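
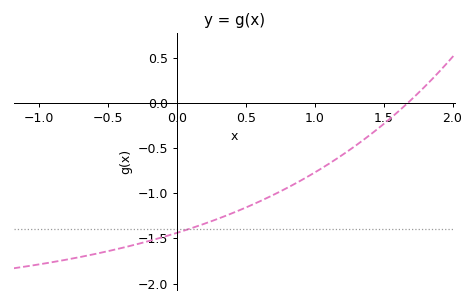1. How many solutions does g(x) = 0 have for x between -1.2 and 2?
1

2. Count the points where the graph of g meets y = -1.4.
1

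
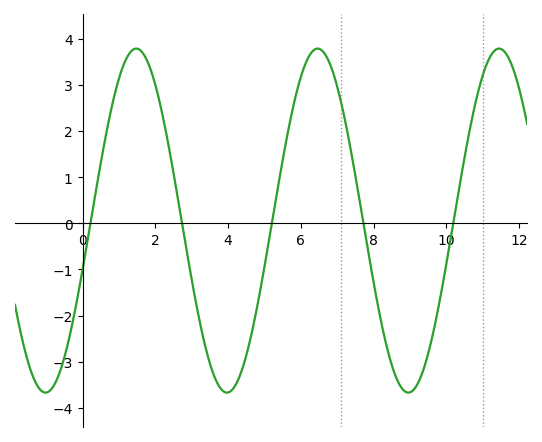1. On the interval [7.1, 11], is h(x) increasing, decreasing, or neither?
neither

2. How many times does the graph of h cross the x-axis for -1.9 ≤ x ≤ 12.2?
5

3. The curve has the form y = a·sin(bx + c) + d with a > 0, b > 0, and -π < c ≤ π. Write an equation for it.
y = 3.73sin(1.26x - 0.29) + 0.06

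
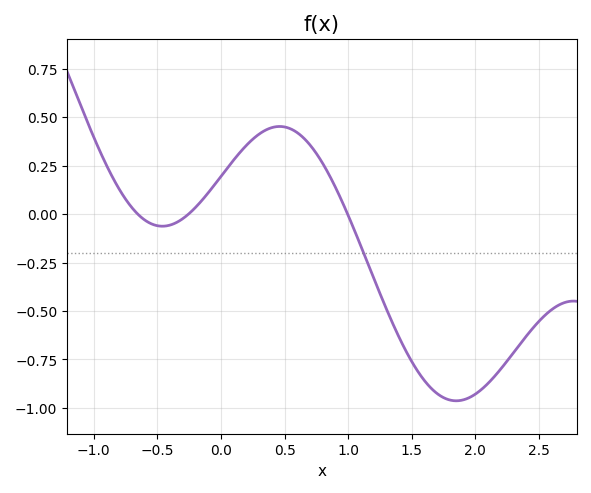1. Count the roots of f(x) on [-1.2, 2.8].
3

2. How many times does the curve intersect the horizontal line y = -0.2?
1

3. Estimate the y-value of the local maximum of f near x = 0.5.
0.452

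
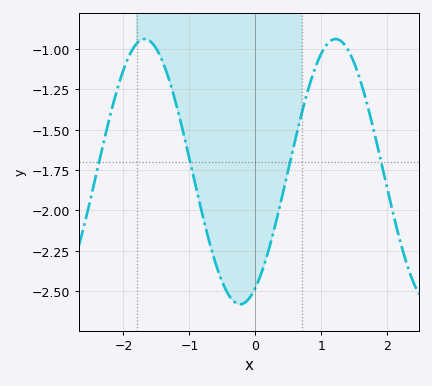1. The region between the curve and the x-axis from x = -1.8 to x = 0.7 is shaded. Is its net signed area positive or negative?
negative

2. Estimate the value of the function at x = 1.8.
-1.51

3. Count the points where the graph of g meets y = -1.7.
4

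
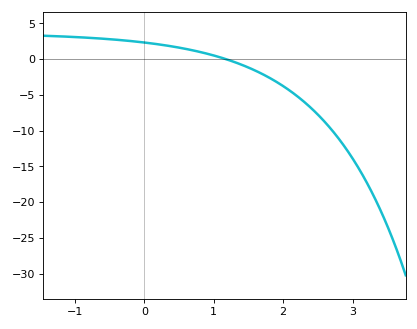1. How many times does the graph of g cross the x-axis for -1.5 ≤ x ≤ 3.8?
1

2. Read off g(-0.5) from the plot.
2.79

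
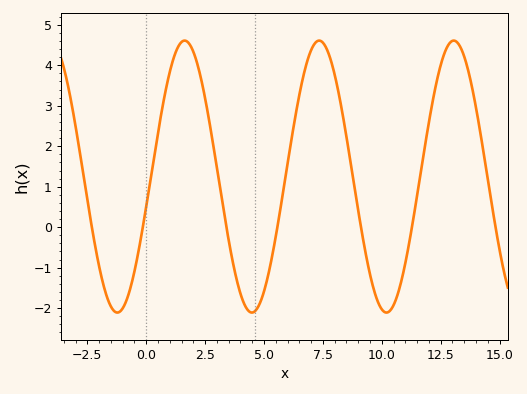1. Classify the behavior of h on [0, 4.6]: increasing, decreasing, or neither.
neither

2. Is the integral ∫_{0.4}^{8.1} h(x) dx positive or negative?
positive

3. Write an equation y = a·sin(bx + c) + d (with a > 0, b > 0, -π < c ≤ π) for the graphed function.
y = 3.36sin(1.1x - 0.22) + 1.25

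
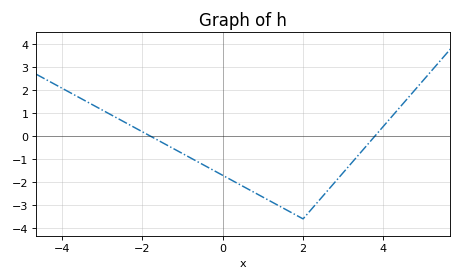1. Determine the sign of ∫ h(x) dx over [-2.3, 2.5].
negative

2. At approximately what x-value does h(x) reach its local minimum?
2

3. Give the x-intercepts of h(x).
-1.79, 3.78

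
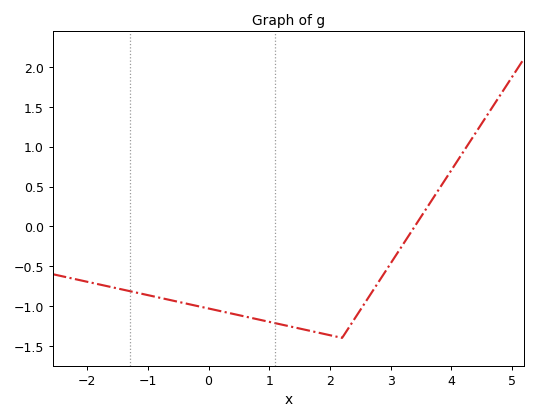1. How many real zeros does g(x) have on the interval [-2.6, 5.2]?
1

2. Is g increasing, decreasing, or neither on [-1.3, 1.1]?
decreasing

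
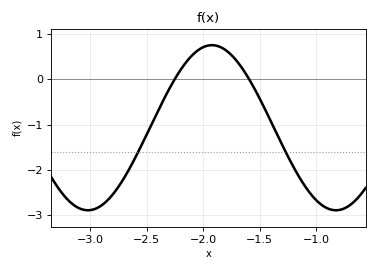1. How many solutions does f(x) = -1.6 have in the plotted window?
2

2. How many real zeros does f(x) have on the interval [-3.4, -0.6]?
2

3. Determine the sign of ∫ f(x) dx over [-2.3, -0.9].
negative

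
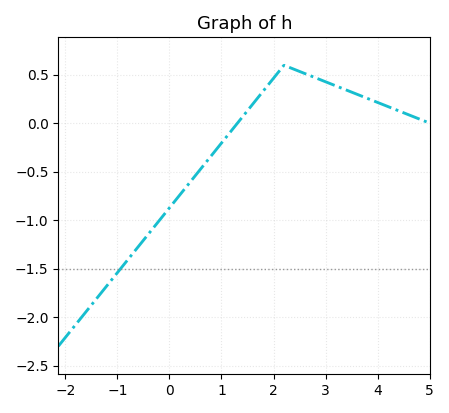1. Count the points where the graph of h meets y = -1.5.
1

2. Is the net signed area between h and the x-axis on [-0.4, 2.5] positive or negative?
negative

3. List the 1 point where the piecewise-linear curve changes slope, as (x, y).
(2.2, 0.6)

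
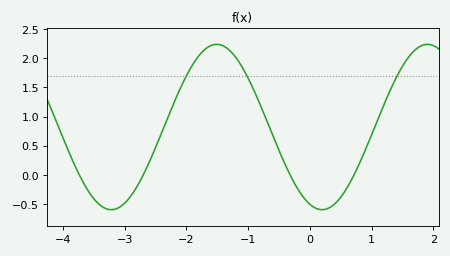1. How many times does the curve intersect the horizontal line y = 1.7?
3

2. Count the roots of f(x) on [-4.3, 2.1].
4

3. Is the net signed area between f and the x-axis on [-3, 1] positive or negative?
positive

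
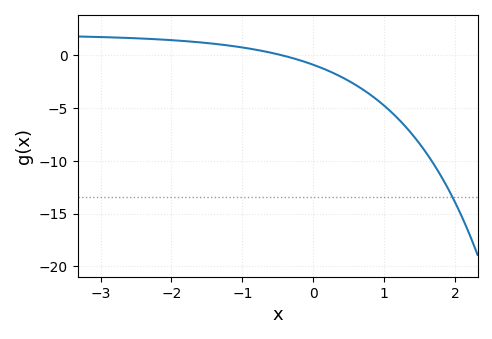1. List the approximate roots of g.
-0.449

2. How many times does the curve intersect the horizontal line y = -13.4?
1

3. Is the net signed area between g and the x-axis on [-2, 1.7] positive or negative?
negative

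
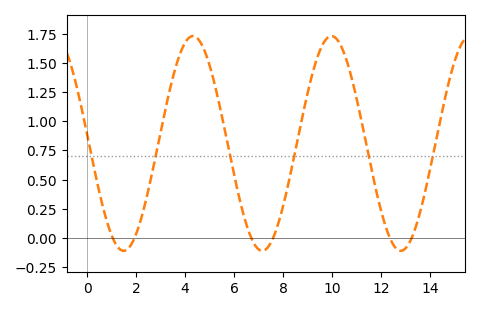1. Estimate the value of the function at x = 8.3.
0.546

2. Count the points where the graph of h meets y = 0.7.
6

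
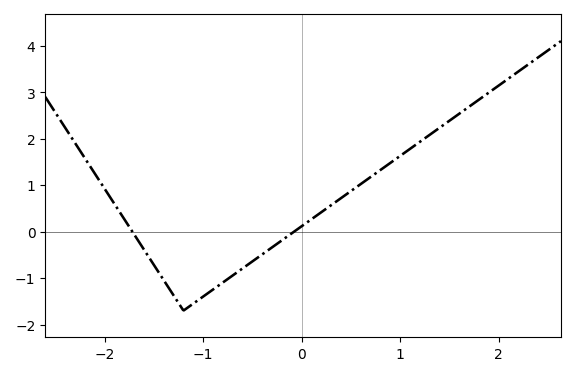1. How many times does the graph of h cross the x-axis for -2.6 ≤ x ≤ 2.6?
2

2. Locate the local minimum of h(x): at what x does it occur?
-1.2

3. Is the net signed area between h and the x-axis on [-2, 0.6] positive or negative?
negative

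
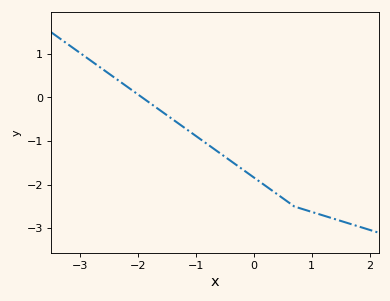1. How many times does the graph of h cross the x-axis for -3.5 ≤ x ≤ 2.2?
1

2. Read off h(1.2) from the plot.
-2.7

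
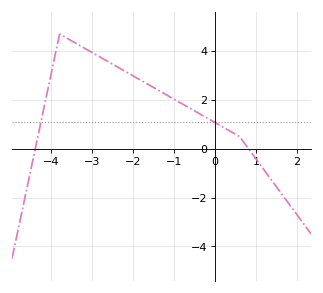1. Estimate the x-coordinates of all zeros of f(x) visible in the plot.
-4.4, 0.8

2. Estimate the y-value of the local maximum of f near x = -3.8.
4.6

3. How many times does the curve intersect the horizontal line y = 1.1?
2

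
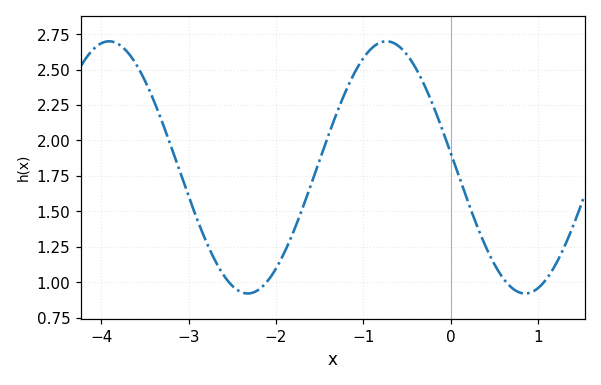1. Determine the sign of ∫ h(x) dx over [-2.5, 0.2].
positive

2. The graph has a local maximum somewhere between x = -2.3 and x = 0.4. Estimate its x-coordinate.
-0.7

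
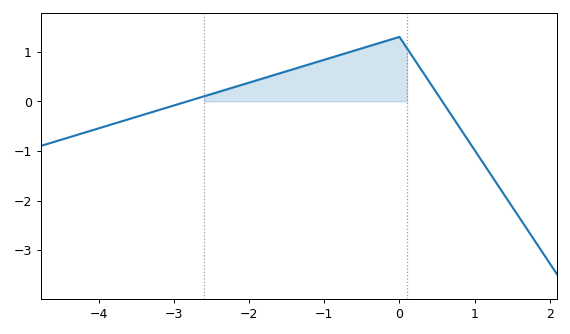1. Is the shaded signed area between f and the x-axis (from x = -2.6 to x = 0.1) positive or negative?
positive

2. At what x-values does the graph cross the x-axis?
-2.82, 0.569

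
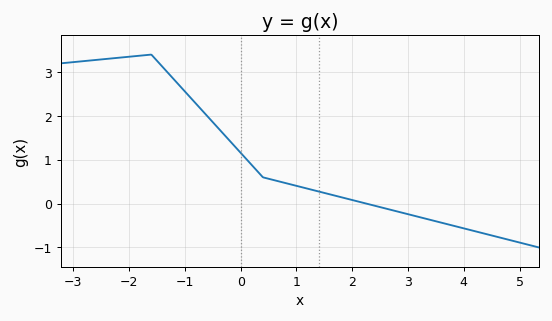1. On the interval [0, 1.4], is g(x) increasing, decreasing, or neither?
decreasing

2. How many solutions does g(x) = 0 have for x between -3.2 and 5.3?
1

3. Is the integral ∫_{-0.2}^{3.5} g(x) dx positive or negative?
positive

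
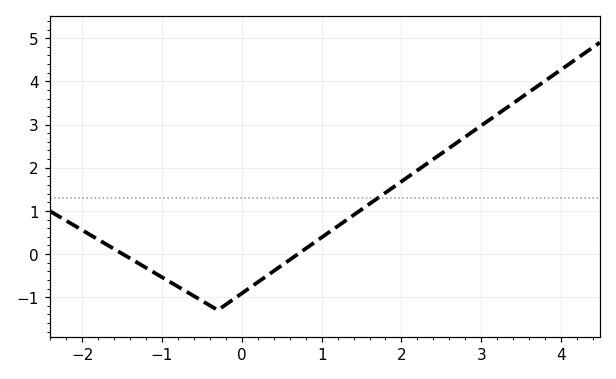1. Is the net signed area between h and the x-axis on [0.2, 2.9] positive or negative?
positive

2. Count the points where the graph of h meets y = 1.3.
1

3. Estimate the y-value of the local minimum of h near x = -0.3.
-1.3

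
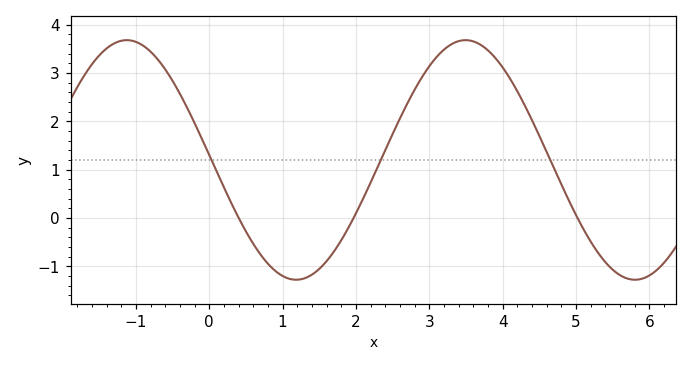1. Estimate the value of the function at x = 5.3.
-0.7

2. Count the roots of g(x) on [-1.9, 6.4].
3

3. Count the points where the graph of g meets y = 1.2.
3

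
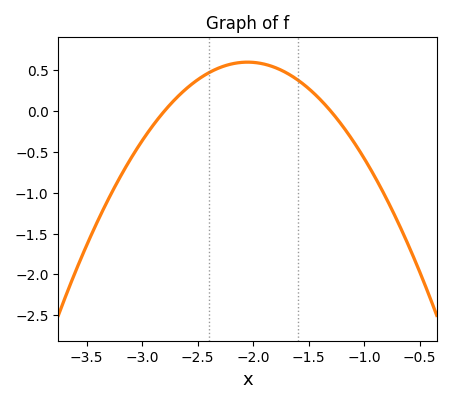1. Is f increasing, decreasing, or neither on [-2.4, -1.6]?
neither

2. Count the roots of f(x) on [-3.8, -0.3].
2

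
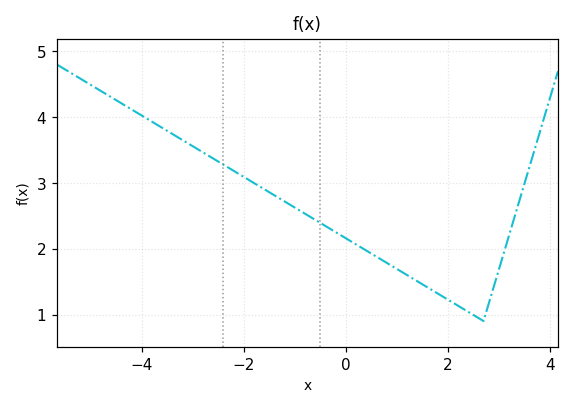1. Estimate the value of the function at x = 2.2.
1.1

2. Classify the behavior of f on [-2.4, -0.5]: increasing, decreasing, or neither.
decreasing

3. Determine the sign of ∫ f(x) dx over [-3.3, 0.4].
positive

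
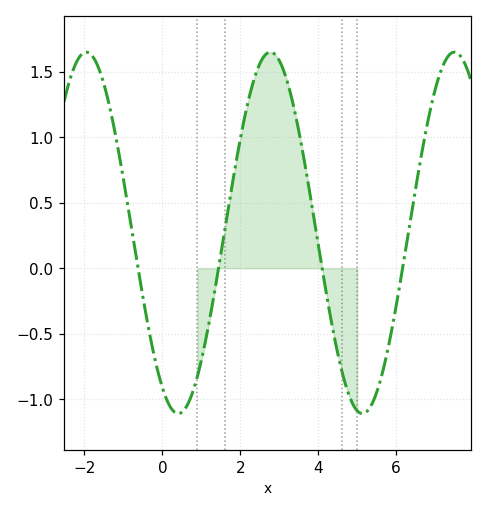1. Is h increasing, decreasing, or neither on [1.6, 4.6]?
neither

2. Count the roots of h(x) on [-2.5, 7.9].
4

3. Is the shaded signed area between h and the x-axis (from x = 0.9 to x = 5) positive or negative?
positive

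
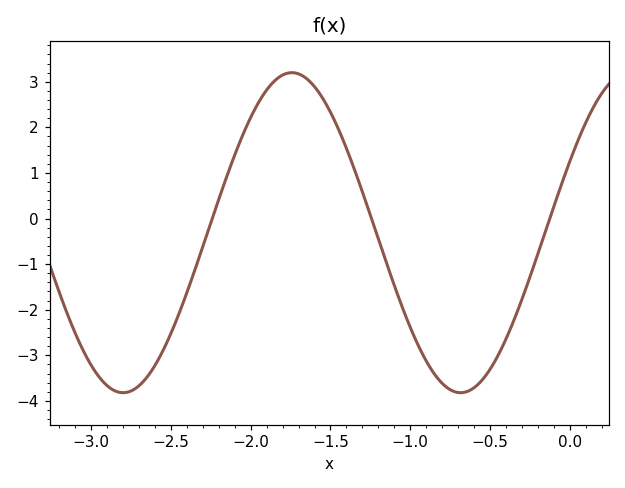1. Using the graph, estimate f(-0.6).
-3.71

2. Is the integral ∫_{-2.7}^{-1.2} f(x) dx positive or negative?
positive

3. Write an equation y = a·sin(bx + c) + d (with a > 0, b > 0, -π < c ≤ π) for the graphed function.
y = 3.51sin(2.97x + 0.462) - 0.31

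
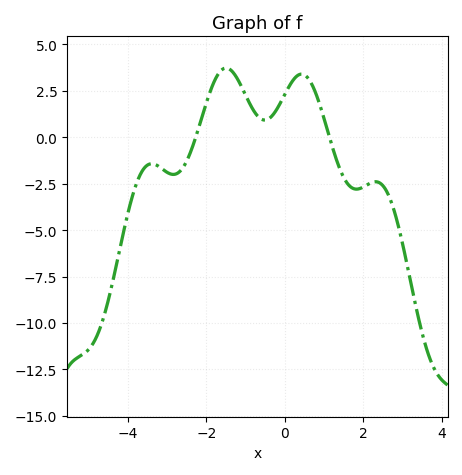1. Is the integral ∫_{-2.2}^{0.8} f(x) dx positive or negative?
positive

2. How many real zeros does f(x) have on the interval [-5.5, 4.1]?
2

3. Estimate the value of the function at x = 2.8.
-4.07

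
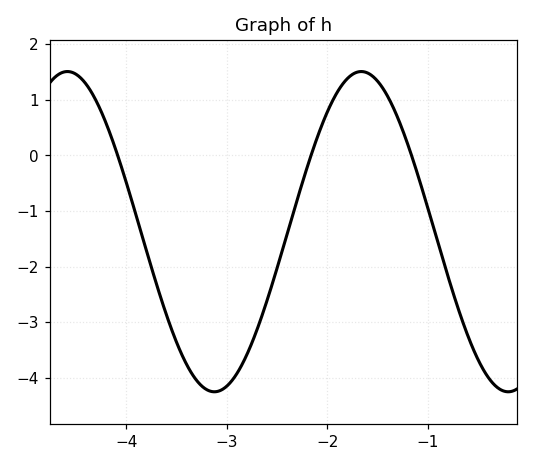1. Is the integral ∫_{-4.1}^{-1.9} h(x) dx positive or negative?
negative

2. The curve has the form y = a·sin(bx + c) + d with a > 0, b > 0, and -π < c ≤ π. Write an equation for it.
y = 2.88sin(2.15x - 1.14) - 1.37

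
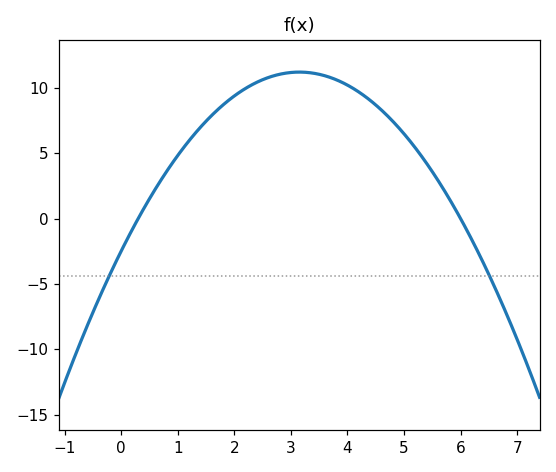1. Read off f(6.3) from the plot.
-2.5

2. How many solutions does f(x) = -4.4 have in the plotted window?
2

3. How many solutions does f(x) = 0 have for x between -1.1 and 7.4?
2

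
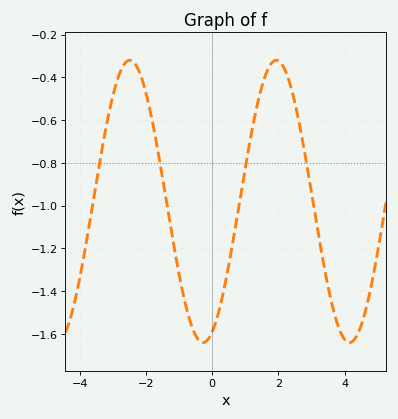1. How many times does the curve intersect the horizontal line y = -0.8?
4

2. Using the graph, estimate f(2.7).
-0.68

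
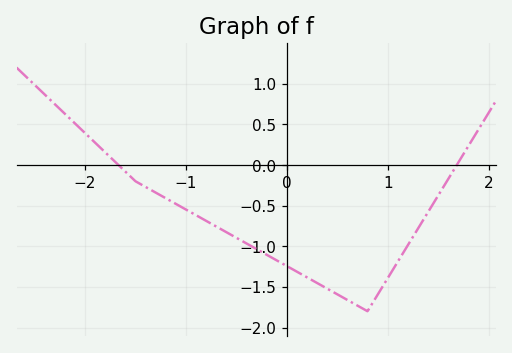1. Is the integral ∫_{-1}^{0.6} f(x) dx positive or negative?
negative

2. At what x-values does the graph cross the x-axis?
-1.67, 1.68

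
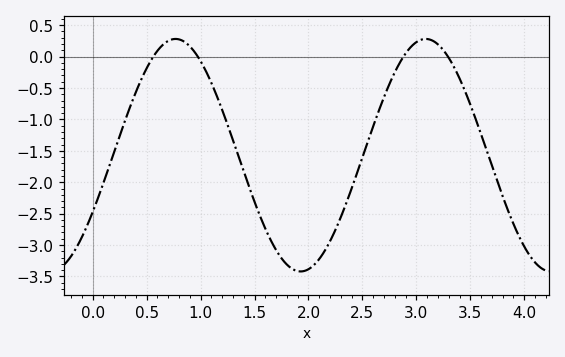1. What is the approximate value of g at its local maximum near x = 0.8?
0.28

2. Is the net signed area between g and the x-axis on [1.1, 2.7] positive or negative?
negative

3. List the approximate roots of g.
0.563, 0.974, 2.88, 3.29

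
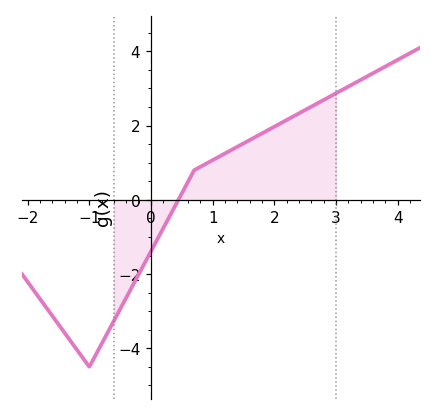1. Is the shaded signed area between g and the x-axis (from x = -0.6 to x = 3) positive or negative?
positive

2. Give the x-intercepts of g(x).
0.443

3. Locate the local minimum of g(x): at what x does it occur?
-1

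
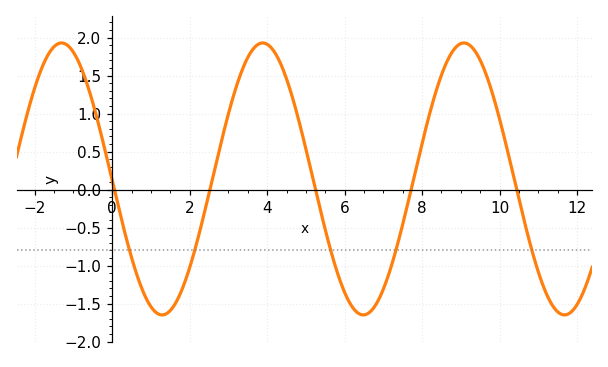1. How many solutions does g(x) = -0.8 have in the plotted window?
5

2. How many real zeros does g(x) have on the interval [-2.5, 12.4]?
5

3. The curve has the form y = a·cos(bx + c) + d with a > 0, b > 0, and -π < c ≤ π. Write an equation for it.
y = 1.79cos(1.21x + 1.58) + 0.14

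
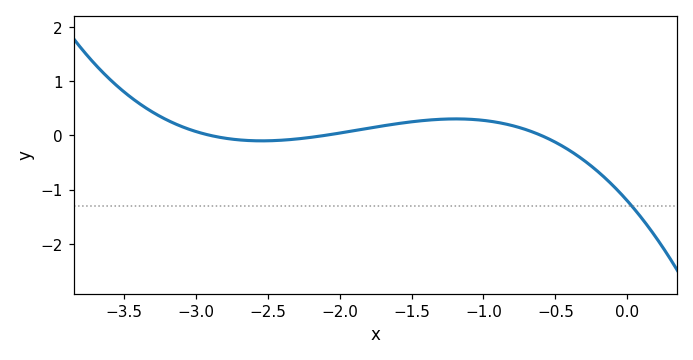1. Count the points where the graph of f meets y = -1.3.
1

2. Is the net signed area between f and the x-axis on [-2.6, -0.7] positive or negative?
positive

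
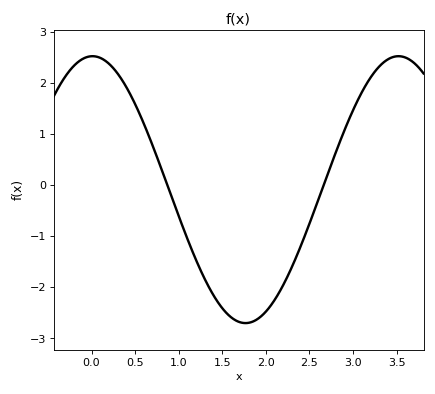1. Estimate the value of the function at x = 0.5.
1.6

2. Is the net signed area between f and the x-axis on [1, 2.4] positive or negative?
negative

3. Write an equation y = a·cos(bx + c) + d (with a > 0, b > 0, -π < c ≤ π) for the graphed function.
y = 2.61cos(1.8x - 0.02) - 0.09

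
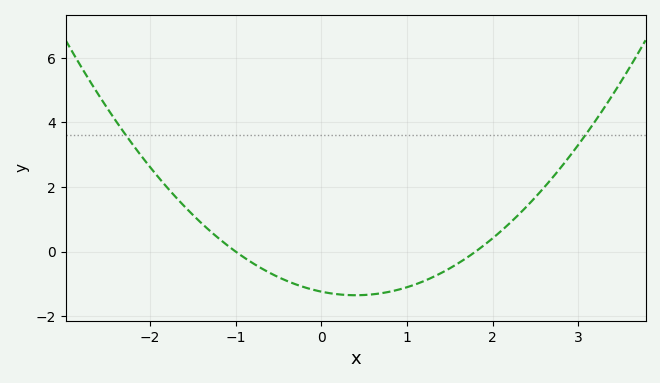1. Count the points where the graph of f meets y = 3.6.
2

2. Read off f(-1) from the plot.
0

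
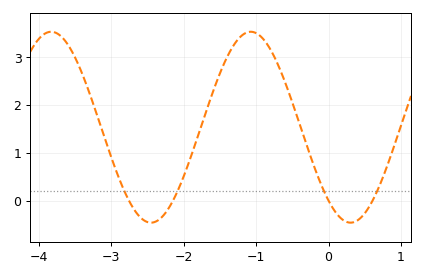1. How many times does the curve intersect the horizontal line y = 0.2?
4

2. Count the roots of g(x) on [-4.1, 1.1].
4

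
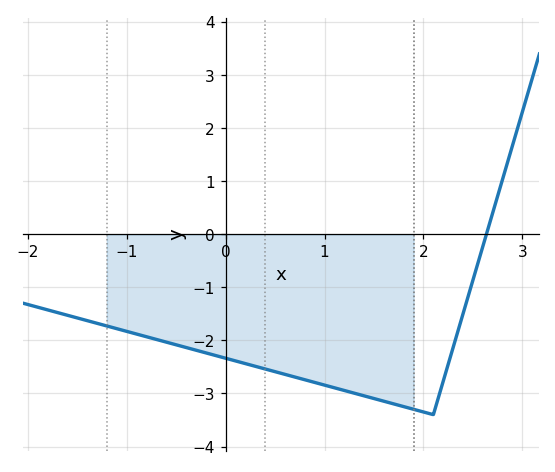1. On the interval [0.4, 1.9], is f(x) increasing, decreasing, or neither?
decreasing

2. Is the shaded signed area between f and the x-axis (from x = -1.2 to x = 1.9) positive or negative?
negative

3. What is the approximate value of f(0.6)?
-2.64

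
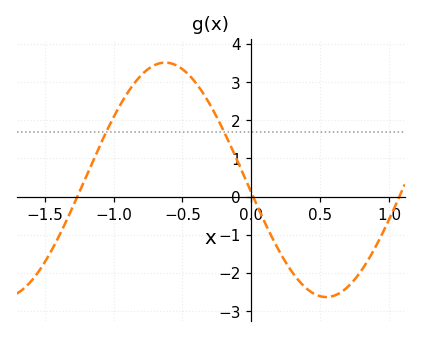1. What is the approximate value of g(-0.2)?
1.71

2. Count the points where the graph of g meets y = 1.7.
2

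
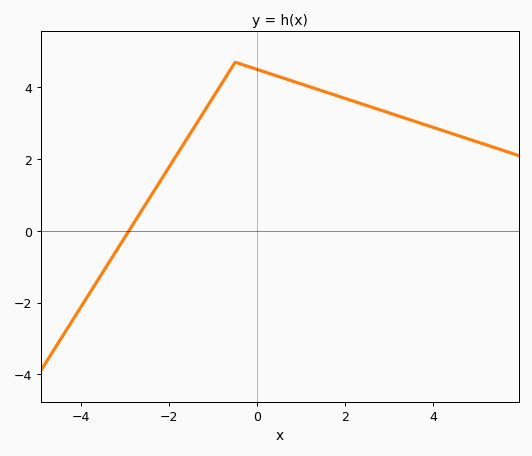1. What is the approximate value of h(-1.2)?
3.4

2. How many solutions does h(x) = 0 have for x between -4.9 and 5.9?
1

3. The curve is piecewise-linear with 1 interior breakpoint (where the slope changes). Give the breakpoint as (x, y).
(-0.5, 4.7)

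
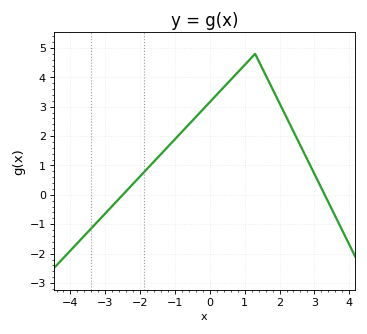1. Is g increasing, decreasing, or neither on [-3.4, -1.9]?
increasing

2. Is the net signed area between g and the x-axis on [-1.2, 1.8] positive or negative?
positive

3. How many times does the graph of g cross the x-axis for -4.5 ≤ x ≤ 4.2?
2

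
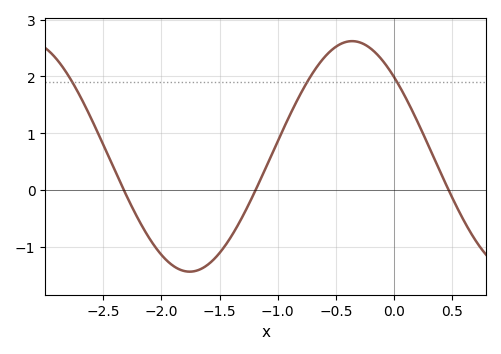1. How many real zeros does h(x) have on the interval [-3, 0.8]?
3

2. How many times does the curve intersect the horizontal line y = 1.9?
3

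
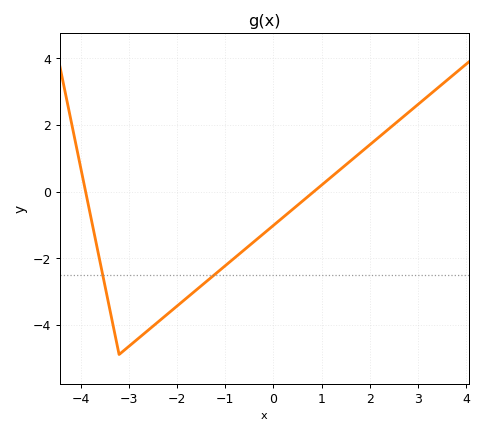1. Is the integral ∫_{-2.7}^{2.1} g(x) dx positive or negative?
negative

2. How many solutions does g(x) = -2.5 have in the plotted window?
2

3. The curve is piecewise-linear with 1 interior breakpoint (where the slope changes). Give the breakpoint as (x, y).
(-3.2, -4.9)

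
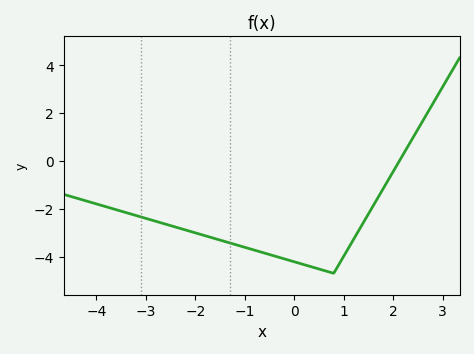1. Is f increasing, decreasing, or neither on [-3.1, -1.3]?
decreasing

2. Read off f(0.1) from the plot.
-4.2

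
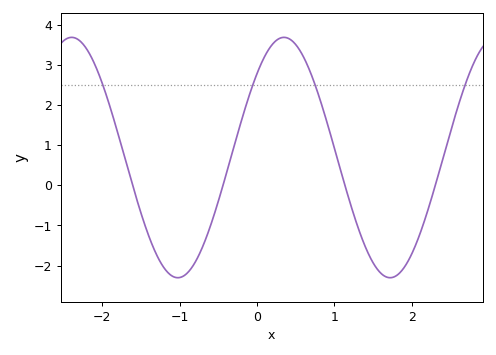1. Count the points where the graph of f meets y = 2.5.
4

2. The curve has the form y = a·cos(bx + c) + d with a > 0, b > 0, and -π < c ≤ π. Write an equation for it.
y = 2.99cos(2.3x - 0.8) + 0.69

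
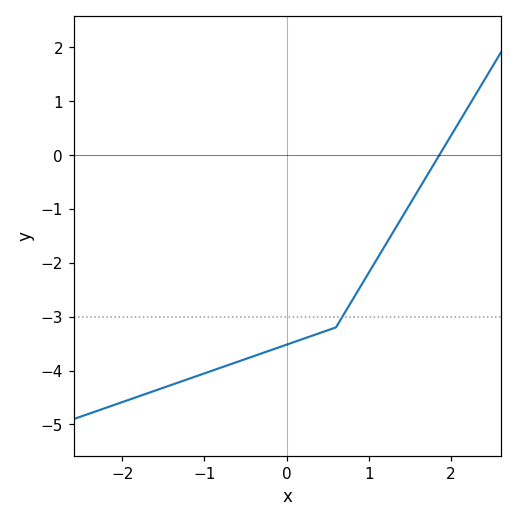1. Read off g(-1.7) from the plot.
-4.43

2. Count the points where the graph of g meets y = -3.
1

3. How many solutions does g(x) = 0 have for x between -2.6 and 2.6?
1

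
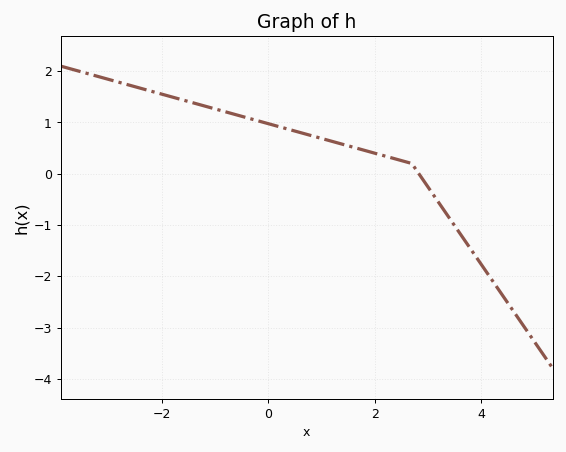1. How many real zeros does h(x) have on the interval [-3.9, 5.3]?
1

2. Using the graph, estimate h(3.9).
-1.61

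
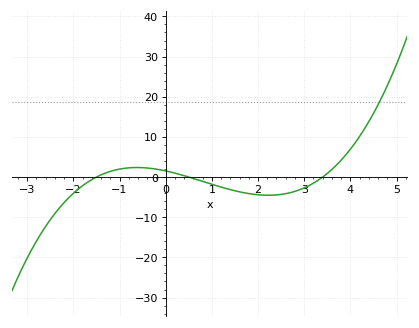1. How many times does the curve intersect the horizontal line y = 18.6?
1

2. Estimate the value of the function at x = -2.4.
-9.08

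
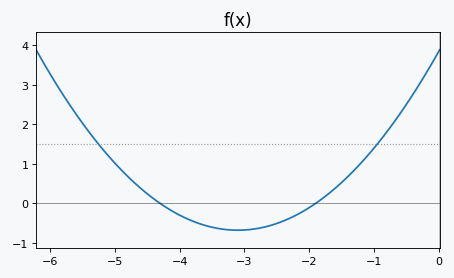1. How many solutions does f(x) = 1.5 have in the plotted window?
2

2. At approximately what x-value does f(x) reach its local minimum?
-3.1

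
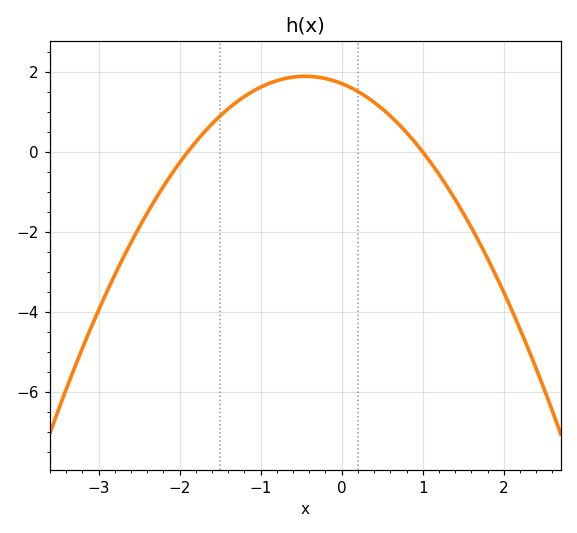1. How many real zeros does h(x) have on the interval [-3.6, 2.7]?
2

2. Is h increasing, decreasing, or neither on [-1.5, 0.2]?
neither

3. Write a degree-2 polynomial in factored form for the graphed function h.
y = -0.9(x + 1.9)(x - 1)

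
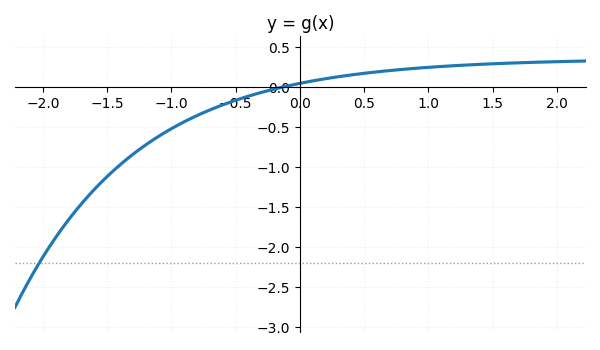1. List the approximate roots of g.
-0.117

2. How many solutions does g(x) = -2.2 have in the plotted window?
1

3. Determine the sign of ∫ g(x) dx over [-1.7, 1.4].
negative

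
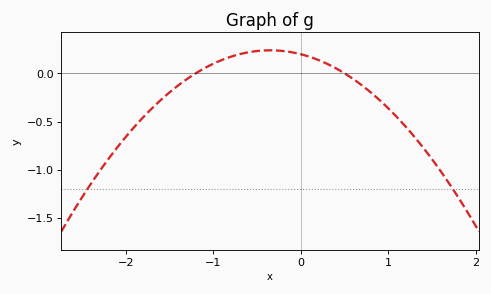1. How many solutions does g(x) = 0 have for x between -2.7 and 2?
2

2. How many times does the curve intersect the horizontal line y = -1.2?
2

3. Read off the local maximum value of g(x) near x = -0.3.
0.25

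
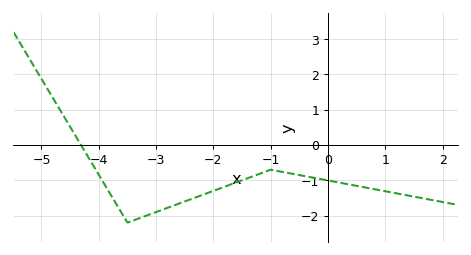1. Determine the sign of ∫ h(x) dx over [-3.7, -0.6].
negative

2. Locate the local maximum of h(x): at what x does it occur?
-1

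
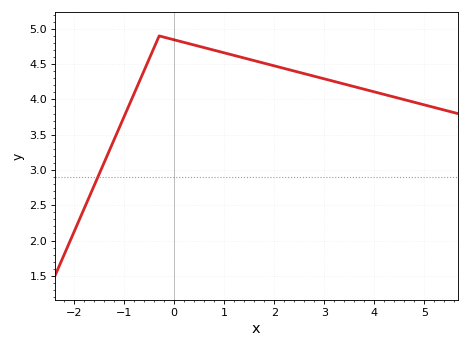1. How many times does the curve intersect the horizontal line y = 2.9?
1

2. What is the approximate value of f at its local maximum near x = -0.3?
4.9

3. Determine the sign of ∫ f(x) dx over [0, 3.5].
positive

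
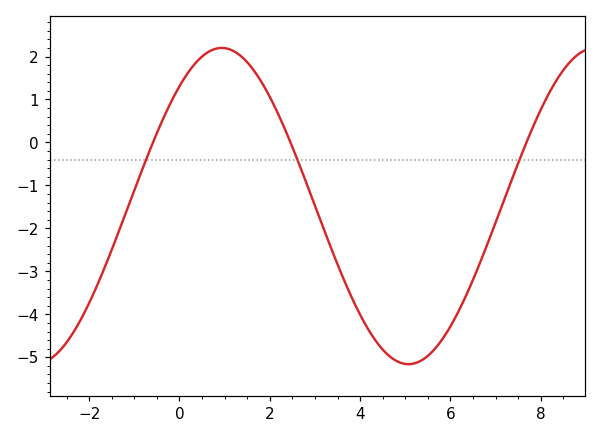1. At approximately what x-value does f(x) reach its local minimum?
5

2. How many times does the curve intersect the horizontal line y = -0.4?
3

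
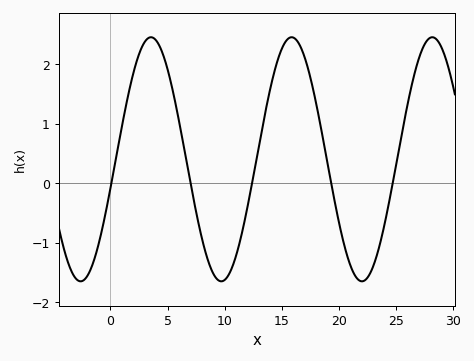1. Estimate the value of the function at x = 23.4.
-1.17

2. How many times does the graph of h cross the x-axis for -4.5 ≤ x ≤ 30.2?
5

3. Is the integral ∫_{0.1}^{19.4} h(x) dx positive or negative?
positive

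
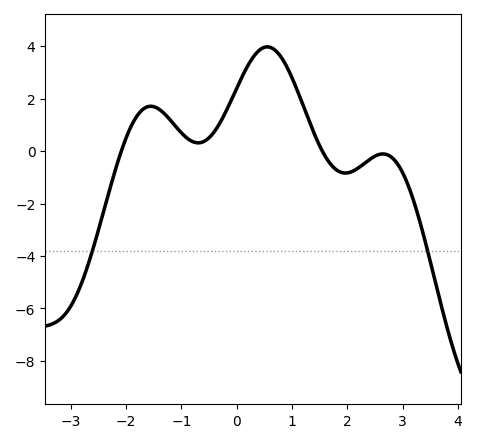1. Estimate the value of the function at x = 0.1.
2.84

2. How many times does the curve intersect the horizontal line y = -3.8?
2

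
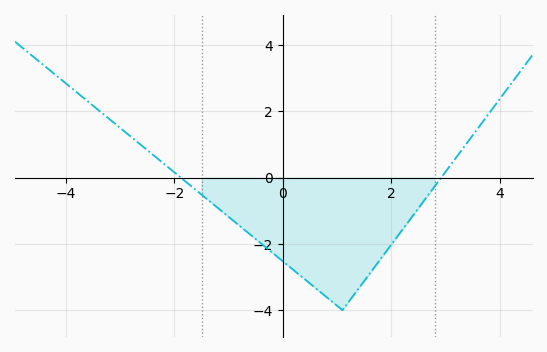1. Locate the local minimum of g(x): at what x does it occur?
1.1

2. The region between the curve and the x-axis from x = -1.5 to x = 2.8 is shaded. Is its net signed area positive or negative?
negative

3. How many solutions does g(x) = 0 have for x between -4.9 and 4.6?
2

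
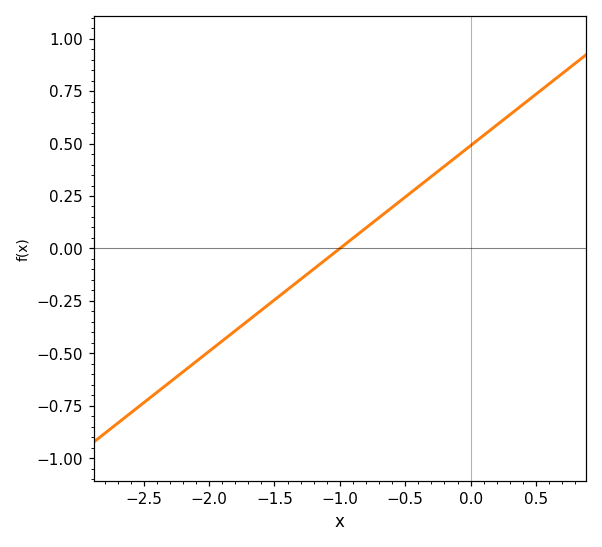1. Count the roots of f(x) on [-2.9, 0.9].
1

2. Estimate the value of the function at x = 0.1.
0.539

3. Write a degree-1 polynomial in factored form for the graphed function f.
y = 0.49(x + 1)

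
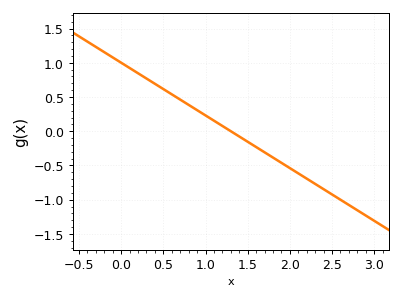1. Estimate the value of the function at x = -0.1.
1.1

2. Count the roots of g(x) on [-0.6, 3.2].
1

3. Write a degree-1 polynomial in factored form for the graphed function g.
y = -0.77(x - 1.3)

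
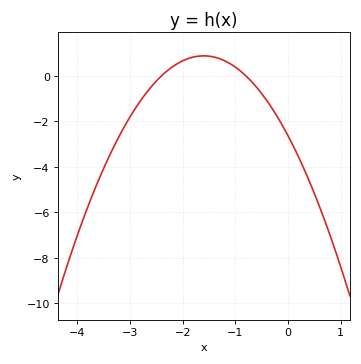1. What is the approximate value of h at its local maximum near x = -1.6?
0.877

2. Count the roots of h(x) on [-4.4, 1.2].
2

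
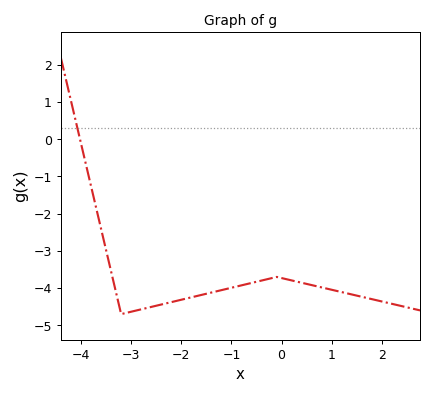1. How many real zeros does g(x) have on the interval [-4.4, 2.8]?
1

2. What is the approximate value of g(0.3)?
-3.8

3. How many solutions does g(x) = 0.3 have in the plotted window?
1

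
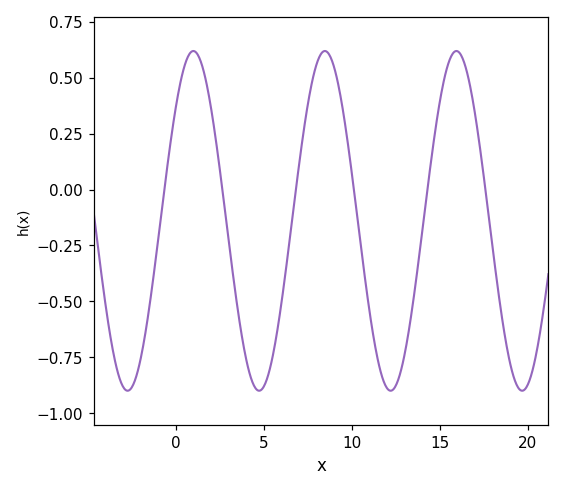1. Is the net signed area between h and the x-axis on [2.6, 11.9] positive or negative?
negative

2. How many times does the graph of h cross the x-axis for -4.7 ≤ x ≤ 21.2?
6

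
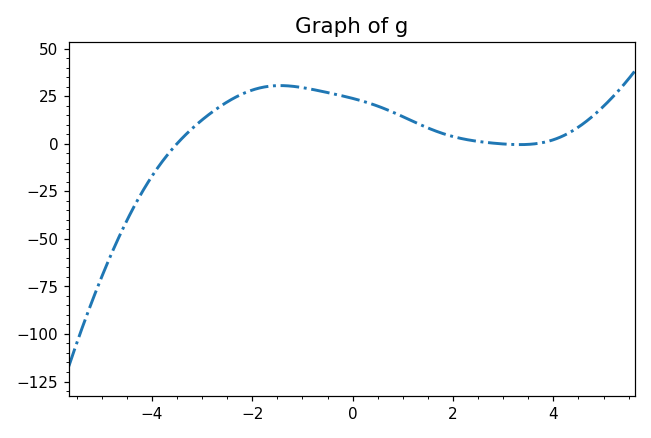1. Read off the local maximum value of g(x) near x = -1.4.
30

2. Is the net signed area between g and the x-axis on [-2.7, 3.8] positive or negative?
positive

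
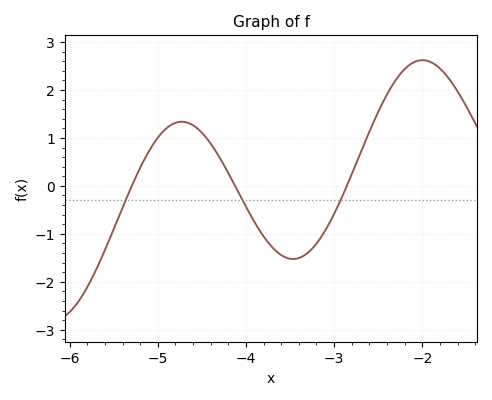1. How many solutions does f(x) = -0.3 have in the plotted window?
3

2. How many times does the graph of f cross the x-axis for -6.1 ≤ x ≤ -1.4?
3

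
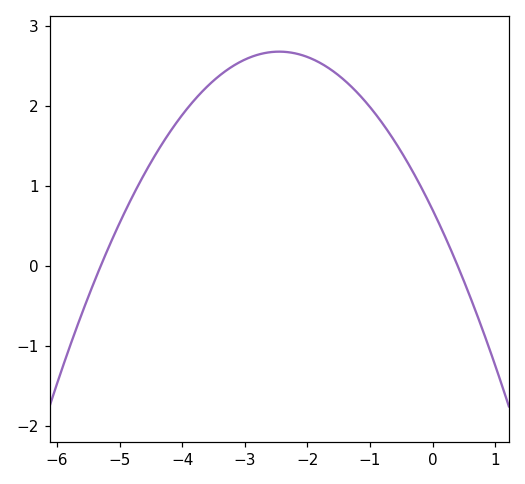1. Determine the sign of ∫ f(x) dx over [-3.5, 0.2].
positive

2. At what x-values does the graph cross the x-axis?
-5.3, 0.4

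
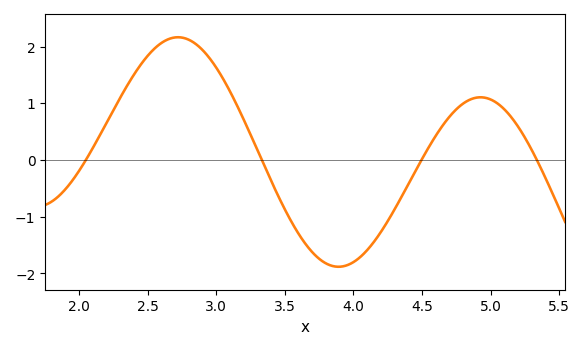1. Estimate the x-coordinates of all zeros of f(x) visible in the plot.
2.1, 3.3, 4.5, 5.3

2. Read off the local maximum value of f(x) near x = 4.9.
1.1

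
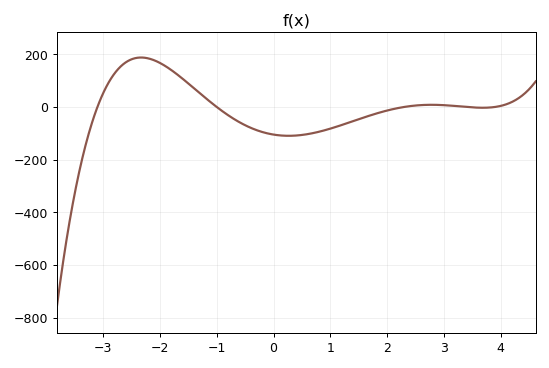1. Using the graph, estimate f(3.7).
-2.98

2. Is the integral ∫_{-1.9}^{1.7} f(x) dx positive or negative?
negative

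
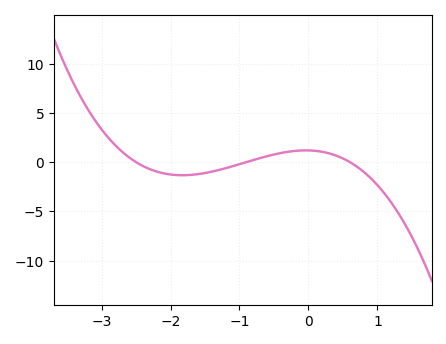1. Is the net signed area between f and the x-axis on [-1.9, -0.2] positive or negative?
negative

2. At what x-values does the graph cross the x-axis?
-2.5, -0.9, 0.6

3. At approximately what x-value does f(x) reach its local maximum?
0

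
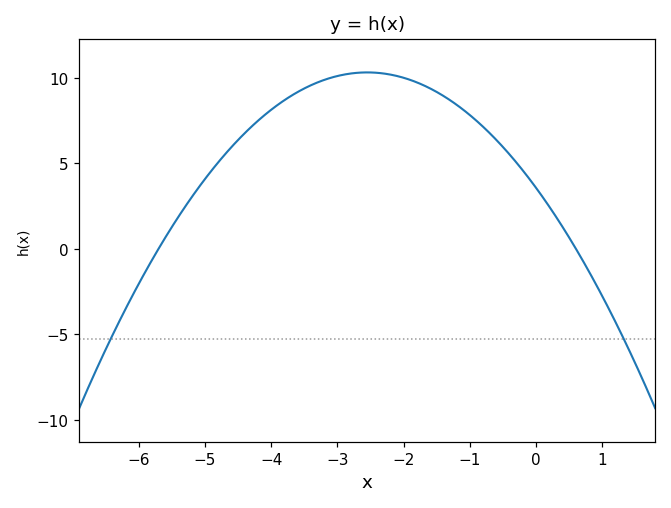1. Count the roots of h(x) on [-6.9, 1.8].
2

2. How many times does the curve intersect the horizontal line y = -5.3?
2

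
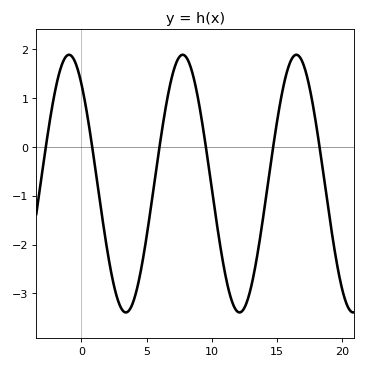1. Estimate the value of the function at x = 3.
-3.28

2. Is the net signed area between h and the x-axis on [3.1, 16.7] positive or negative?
negative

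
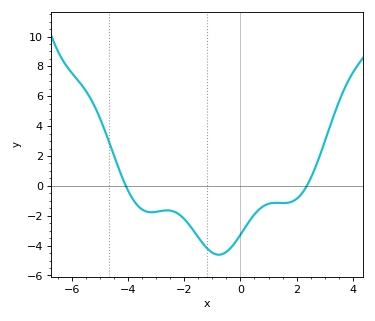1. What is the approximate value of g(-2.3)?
-1.78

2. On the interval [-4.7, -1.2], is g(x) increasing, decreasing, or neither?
neither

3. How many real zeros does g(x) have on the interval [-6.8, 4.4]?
2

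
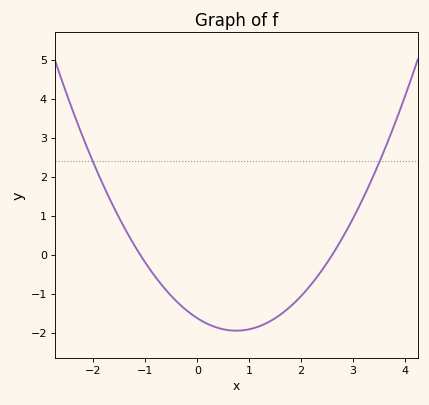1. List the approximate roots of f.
-1.1, 2.6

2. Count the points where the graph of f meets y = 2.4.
2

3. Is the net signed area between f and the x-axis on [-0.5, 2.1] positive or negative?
negative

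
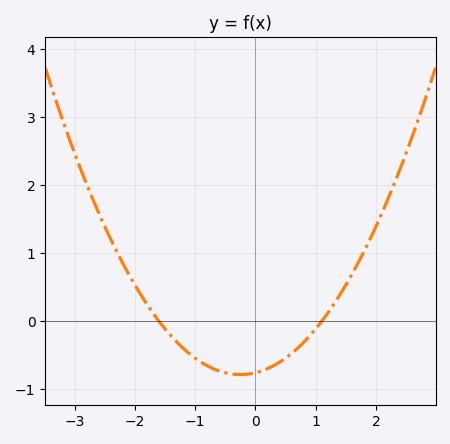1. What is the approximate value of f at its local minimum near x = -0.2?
-0.8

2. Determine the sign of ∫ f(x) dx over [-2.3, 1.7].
negative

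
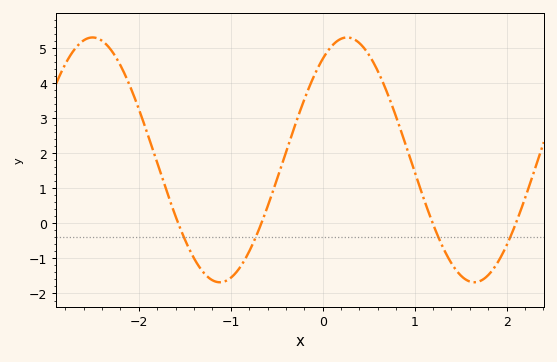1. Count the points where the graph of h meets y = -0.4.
4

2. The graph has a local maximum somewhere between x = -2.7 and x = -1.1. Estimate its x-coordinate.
-2.5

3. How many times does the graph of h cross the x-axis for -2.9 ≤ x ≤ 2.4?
4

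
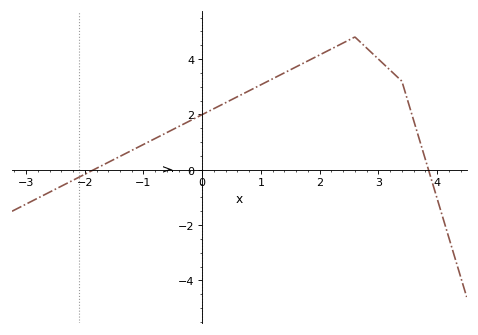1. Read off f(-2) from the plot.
-0.163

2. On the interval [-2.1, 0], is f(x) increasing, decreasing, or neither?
increasing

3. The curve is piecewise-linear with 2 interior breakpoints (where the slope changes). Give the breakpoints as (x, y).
(2.6, 4.8); (3.4, 3.2)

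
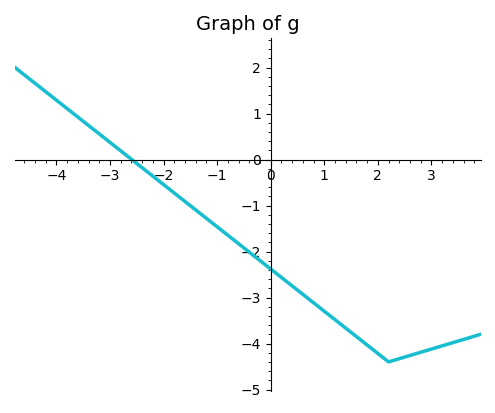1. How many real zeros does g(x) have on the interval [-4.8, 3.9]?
1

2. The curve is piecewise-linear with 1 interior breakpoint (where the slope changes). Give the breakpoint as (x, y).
(2.2, -4.4)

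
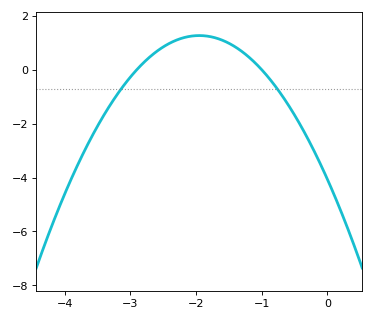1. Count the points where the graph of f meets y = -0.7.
2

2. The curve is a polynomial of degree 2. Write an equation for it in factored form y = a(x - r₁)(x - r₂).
y = -1.4(x + 2.9)(x + 1)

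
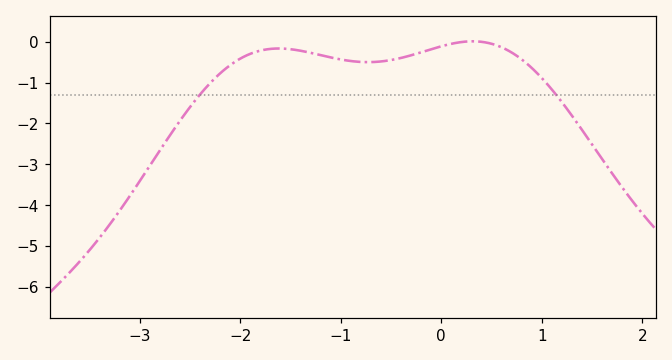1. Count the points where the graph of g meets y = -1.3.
2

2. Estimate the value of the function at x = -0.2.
-0.3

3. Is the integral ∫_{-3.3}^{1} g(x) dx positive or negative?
negative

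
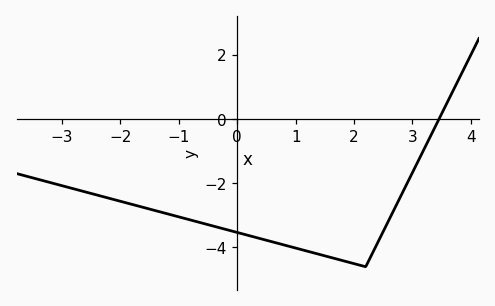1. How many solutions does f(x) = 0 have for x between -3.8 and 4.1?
1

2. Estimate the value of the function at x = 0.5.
-3.78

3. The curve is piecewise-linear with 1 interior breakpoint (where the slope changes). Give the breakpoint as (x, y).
(2.2, -4.6)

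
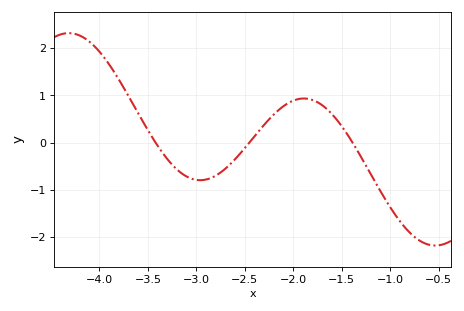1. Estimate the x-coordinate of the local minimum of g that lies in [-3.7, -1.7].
-3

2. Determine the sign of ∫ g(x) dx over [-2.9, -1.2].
positive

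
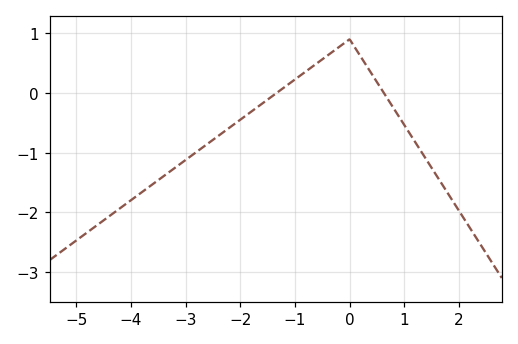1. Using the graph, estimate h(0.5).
0.181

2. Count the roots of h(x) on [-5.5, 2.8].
2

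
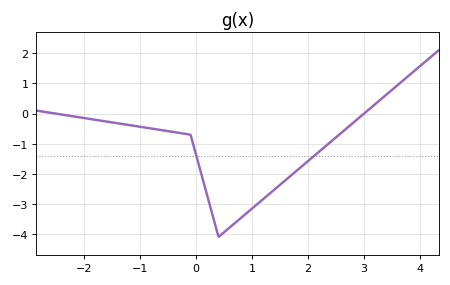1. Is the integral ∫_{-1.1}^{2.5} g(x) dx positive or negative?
negative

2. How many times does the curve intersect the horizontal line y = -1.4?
2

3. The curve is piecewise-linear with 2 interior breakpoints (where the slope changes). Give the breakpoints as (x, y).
(-0.1, -0.7); (0.4, -4.1)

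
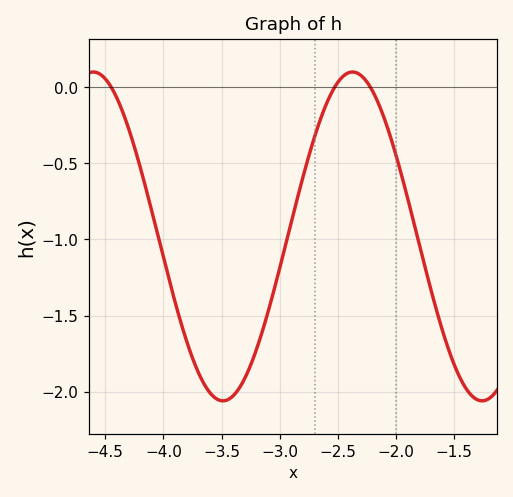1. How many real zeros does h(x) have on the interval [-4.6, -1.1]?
3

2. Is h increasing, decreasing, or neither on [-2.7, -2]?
neither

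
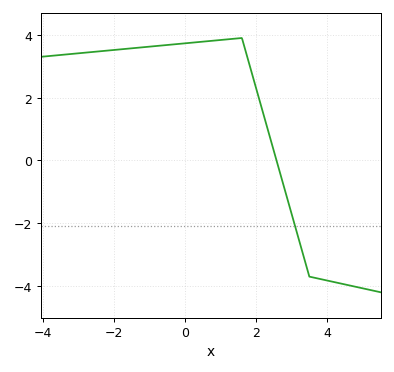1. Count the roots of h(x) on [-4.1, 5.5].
1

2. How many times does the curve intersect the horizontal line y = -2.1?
1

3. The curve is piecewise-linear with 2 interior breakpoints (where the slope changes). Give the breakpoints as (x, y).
(1.6, 3.9); (3.5, -3.7)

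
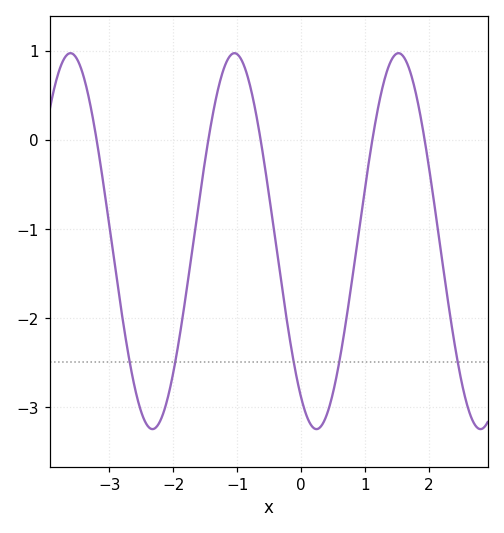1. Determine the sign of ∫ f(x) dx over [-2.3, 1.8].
negative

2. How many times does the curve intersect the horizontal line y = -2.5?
5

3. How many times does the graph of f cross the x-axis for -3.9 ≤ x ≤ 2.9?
5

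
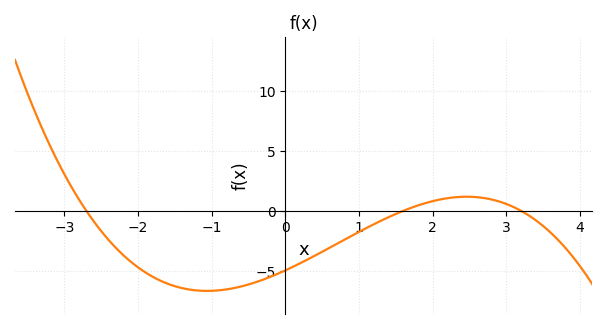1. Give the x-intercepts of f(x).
-2.8, 1.6, 3.2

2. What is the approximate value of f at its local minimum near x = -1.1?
-6.5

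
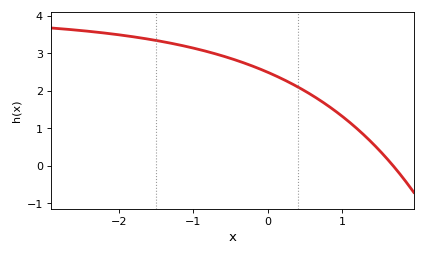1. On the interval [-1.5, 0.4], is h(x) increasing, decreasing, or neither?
decreasing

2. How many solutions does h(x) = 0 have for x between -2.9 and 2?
1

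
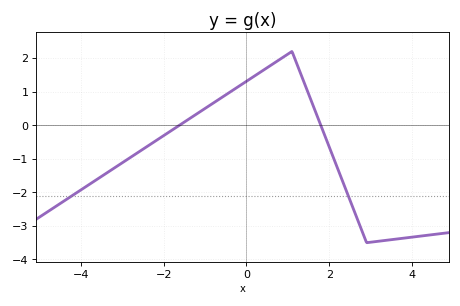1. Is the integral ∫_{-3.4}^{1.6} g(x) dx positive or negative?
positive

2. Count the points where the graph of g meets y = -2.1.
2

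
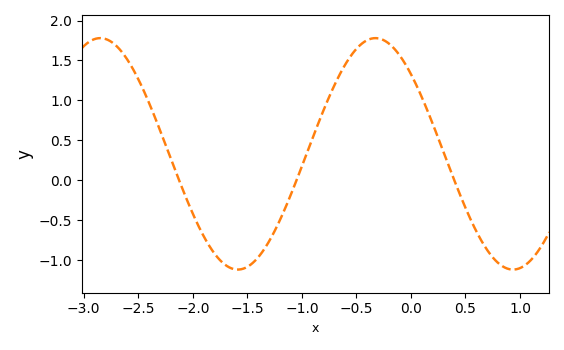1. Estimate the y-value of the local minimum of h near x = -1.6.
-1.12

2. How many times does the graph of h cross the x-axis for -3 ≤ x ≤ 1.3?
3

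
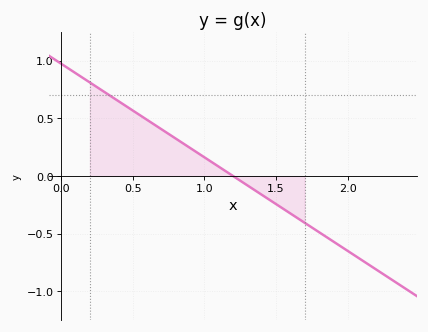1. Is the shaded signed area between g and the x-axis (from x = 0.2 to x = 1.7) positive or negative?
positive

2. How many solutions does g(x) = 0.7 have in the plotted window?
1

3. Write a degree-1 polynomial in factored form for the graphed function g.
y = -0.81(x - 1.2)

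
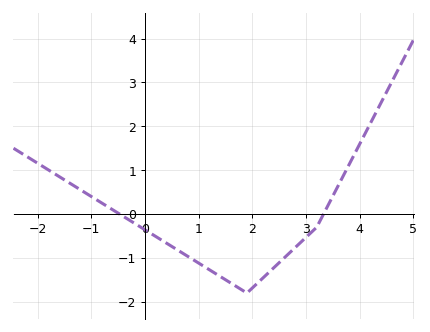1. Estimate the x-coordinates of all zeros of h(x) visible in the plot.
-0.473, 3.33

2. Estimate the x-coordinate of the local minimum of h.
1.9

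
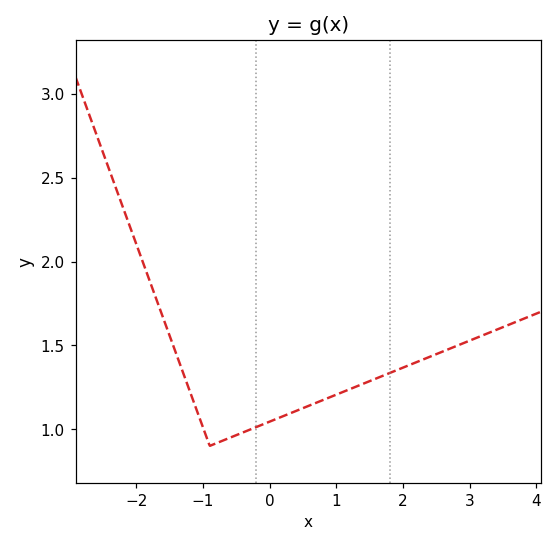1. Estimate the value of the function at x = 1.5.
1.3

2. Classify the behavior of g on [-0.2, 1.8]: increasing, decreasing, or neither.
increasing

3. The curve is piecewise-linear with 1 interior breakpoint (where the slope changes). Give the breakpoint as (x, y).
(-0.9, 0.9)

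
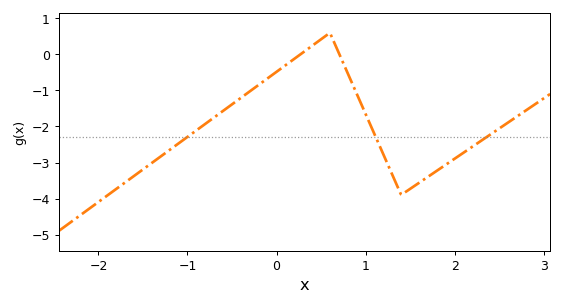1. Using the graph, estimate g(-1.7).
-3.6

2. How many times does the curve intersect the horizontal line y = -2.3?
3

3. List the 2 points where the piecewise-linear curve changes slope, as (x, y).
(0.6, 0.6); (1.4, -3.9)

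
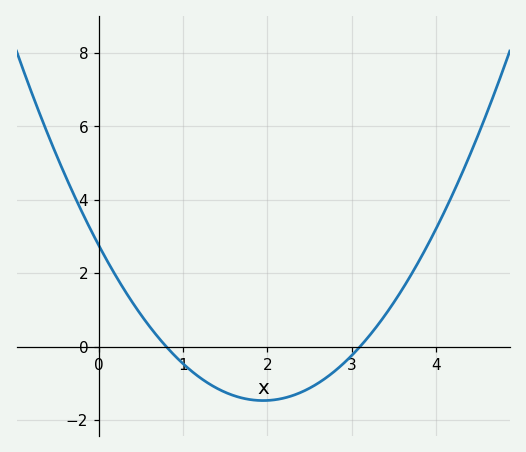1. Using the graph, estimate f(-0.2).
3.66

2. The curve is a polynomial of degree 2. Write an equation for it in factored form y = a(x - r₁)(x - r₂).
y = 1.11(x - 0.8)(x - 3.1)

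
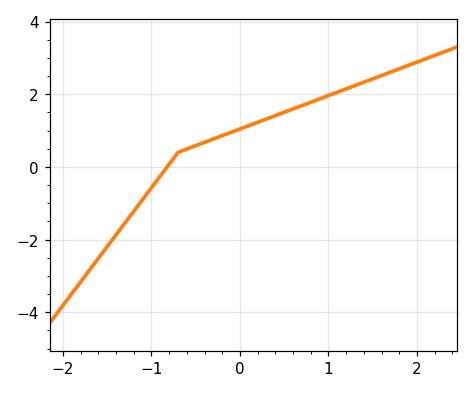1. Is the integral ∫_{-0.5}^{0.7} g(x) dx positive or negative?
positive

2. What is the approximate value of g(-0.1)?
0.952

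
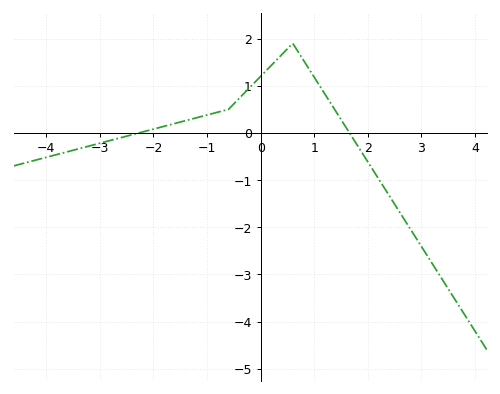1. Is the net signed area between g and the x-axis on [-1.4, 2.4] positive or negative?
positive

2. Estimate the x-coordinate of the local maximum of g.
0.6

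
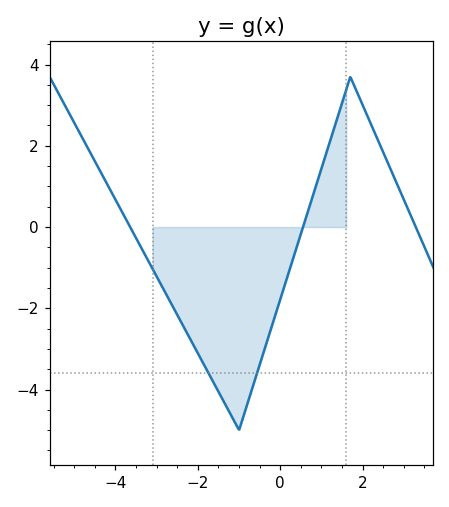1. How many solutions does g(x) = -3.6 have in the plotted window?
2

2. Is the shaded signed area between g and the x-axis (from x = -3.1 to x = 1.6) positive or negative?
negative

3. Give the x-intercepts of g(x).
-3.6, 0.6, 3.2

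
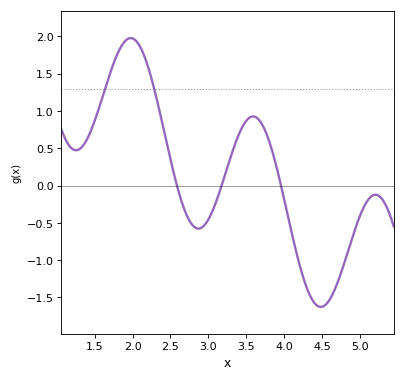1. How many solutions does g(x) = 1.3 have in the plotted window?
2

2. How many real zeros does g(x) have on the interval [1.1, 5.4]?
3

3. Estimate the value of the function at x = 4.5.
-1.62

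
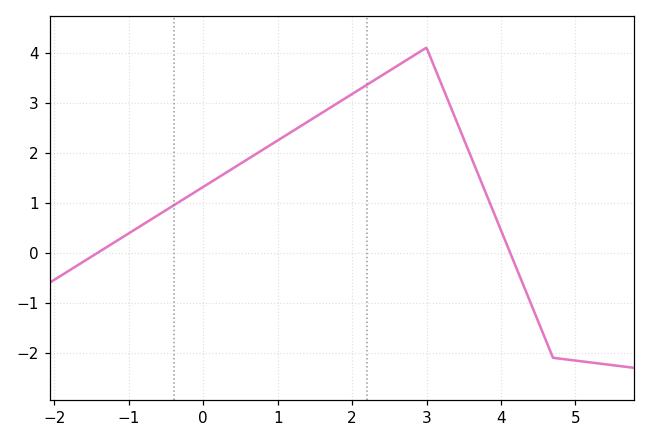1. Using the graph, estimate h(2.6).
3.7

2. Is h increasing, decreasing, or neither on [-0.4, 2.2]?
increasing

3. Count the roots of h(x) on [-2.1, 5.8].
2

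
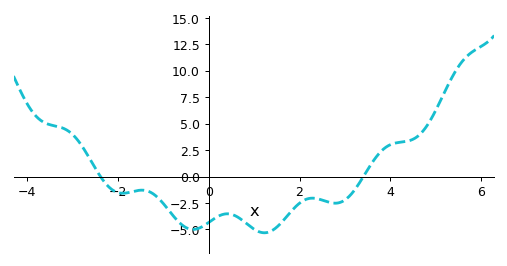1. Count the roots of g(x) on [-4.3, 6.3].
2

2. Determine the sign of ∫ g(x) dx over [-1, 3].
negative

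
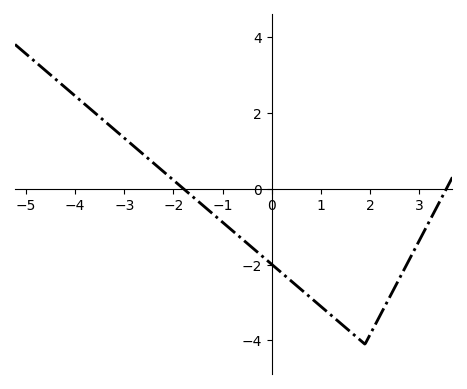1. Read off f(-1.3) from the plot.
-0.551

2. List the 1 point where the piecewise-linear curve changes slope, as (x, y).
(1.9, -4.1)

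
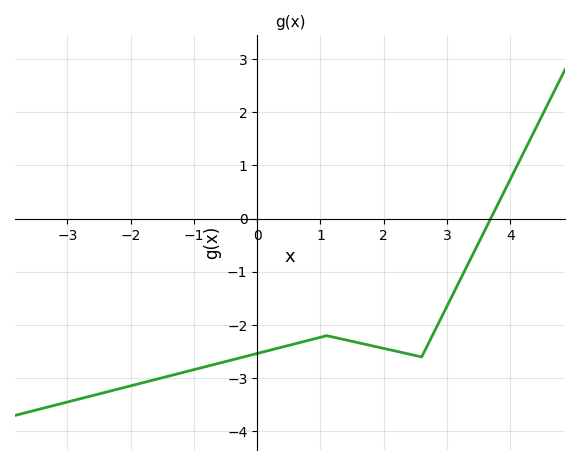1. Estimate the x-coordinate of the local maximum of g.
1.1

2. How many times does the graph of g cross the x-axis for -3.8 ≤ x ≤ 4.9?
1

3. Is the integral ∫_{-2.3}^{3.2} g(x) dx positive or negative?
negative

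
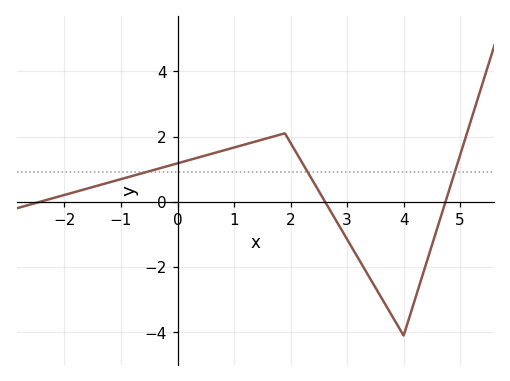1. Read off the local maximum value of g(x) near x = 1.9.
2.1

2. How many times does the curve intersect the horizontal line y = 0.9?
3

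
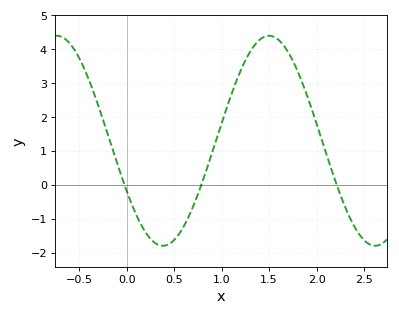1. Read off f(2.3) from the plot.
-0.647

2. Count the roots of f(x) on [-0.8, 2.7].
3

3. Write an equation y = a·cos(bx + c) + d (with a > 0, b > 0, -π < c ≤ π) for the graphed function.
y = 3.1cos(2.81x + 2.07) + 1.3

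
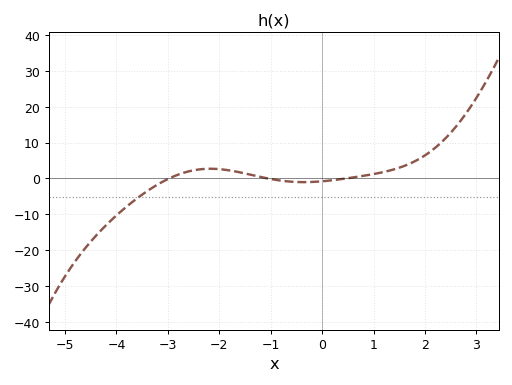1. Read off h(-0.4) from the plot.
-1.03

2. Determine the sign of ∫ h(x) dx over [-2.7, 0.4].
positive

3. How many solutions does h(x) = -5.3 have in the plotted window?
1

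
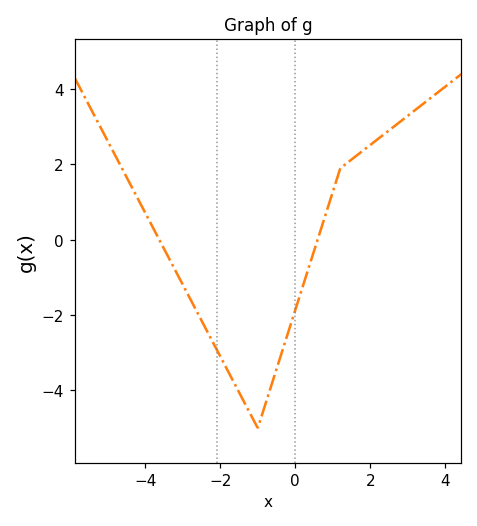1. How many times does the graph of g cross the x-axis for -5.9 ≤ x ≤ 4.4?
2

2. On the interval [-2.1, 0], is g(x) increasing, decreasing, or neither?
neither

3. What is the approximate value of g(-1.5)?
-4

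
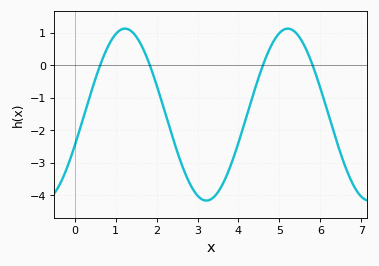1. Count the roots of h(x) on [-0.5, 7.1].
4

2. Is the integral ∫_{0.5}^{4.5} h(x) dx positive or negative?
negative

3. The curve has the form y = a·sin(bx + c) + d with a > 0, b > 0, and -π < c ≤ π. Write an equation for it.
y = 2.64sin(1.6x - 0.37) - 1.52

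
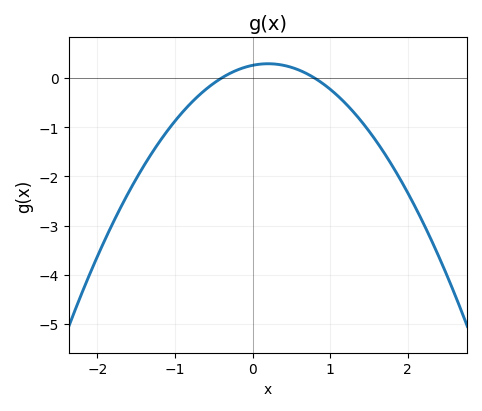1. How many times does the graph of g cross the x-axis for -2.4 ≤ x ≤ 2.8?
2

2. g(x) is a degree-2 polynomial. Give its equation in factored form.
y = -0.81(x + 0.4)(x - 0.8)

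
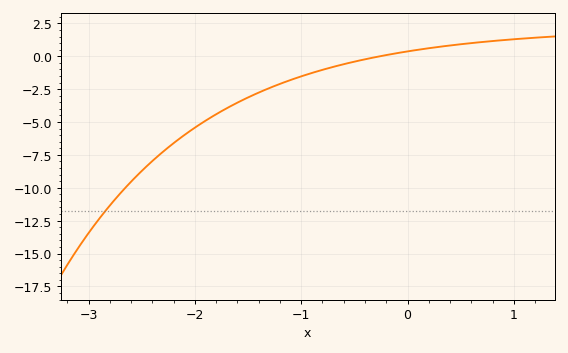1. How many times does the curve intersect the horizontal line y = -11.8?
1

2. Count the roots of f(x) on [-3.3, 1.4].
1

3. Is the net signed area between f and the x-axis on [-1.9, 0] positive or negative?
negative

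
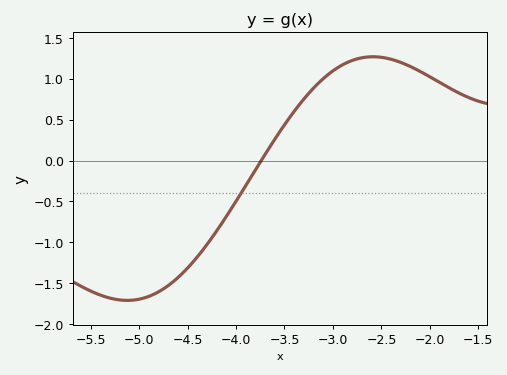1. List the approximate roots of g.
-3.7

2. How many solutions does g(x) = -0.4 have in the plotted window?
1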